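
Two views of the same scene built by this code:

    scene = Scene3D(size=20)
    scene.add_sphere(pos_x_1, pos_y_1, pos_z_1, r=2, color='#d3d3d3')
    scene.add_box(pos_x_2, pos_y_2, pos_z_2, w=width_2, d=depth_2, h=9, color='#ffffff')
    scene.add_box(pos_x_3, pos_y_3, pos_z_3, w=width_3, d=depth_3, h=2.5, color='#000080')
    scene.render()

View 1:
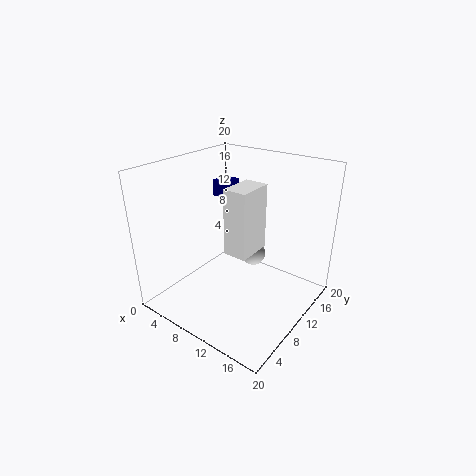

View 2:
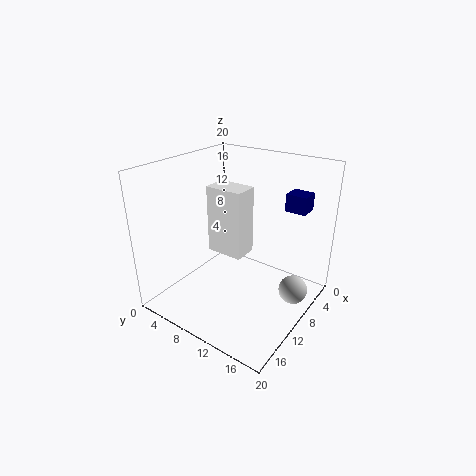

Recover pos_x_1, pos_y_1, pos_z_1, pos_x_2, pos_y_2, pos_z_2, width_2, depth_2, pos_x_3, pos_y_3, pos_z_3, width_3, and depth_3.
pos_x_1 = 7.5; pos_y_1 = 17.75; pos_z_1 = 3; pos_x_2 = 9.75; pos_y_2 = 7.25; pos_z_2 = 8.75; width_2 = 3.25; depth_2 = 5; pos_x_3 = 2; pos_y_3 = 14.25; pos_z_3 = 13.25; width_3 = 2.75; depth_3 = 3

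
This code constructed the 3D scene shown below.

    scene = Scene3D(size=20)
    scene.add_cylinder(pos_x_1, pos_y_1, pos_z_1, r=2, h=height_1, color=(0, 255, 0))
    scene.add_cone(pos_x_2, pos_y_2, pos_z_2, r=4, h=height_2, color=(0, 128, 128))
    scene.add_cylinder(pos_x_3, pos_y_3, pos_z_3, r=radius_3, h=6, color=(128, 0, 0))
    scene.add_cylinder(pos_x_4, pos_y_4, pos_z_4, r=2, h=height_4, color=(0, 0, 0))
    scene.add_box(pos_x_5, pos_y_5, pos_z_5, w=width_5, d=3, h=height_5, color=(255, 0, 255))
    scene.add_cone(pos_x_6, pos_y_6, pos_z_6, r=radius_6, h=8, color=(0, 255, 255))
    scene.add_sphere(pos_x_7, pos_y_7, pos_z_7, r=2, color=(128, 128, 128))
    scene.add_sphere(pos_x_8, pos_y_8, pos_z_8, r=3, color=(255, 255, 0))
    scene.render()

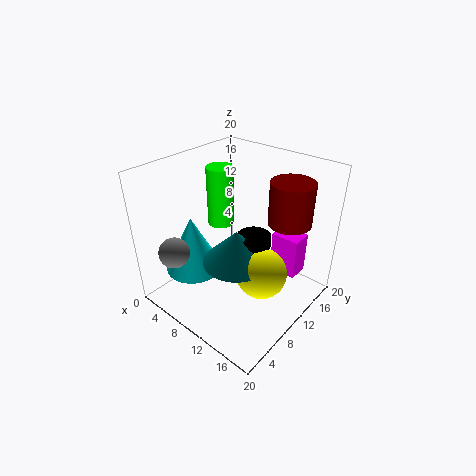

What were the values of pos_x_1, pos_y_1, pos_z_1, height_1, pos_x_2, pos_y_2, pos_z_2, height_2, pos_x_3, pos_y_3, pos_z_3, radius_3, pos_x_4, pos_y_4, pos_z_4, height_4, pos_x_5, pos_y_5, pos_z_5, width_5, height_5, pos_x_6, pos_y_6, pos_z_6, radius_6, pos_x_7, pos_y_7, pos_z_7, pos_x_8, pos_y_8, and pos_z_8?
pos_x_1 = 4; pos_y_1 = 13; pos_z_1 = 9; height_1 = 9; pos_x_2 = 14; pos_y_2 = 5; pos_z_2 = 11; height_2 = 4; pos_x_3 = 15; pos_y_3 = 15; pos_z_3 = 12; radius_3 = 3; pos_x_4 = 15; pos_y_4 = 7; pos_z_4 = 9; height_4 = 5; pos_x_5 = 13; pos_y_5 = 14; pos_z_5 = 4; width_5 = 4; height_5 = 6; pos_x_6 = 5; pos_y_6 = 6; pos_z_6 = 5; radius_6 = 4; pos_x_7 = 6; pos_y_7 = 2; pos_z_7 = 10; pos_x_8 = 17; pos_y_8 = 6; pos_z_8 = 10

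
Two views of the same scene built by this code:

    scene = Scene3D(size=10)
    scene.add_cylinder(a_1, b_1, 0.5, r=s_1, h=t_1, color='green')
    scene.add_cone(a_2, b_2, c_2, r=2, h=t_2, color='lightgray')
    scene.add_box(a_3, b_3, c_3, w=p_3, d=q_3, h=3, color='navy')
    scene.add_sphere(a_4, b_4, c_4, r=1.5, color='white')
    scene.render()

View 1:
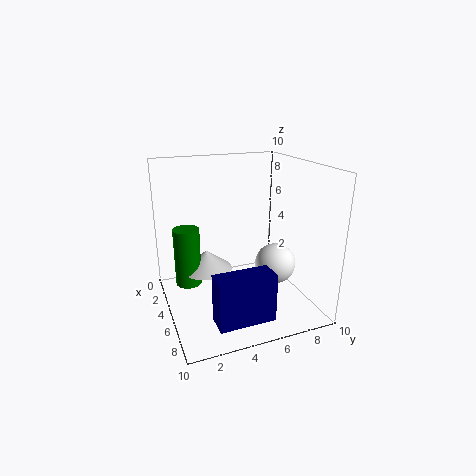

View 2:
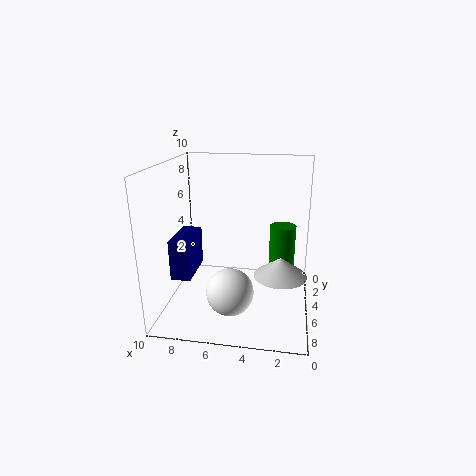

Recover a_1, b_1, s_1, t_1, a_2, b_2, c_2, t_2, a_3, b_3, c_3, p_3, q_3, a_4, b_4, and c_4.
a_1 = 2
b_1 = 2
s_1 = 1
t_1 = 4.5
a_2 = 2
b_2 = 3.5
c_2 = 1.5
t_2 = 1.5
a_3 = 8.5
b_3 = 2
c_3 = 1.5
p_3 = 1.5
q_3 = 3.5
a_4 = 5
b_4 = 8
c_4 = 2.5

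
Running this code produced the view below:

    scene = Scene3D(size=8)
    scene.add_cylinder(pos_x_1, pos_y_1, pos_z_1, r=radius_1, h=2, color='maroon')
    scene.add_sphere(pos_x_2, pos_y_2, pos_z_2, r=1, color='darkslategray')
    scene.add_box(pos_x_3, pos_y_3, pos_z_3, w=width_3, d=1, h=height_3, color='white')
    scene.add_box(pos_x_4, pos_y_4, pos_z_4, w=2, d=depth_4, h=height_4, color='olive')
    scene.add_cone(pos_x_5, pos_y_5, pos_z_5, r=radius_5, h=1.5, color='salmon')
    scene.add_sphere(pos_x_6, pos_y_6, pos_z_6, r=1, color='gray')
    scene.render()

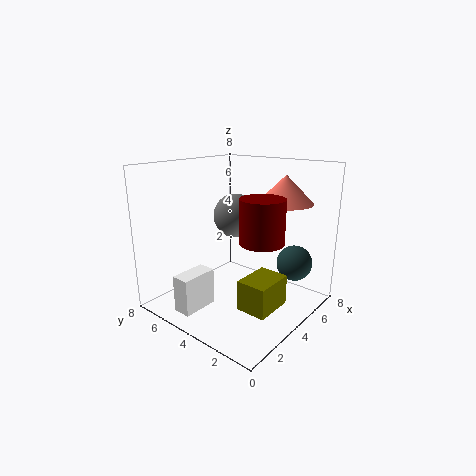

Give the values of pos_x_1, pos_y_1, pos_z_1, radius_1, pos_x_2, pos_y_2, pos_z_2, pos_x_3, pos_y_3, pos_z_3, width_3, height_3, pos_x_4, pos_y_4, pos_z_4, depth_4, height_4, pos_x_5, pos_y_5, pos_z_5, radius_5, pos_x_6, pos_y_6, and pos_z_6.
pos_x_1 = 2; pos_y_1 = 1; pos_z_1 = 5; radius_1 = 1; pos_x_2 = 6; pos_y_2 = 1.5; pos_z_2 = 2.5; pos_x_3 = 0.5; pos_y_3 = 4.5; pos_z_3 = 0.5; width_3 = 2; height_3 = 2; pos_x_4 = 1.5; pos_y_4 = 0.5; pos_z_4 = 1.5; depth_4 = 1.5; height_4 = 1.5; pos_x_5 = 5.5; pos_y_5 = 2; pos_z_5 = 6; radius_5 = 1.5; pos_x_6 = 2; pos_y_6 = 2.5; pos_z_6 = 6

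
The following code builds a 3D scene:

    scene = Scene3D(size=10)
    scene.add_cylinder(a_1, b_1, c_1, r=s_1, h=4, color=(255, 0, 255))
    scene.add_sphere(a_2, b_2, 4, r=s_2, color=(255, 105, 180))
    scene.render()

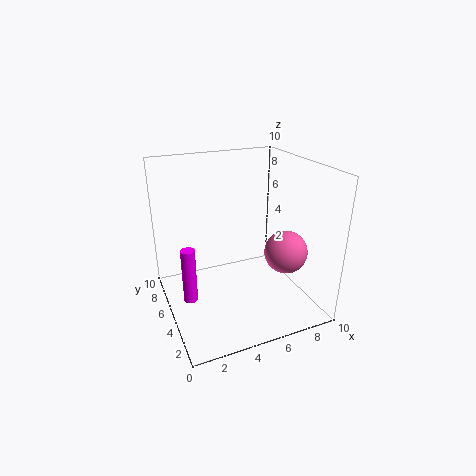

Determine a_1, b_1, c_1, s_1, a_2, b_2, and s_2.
a_1 = 1.5; b_1 = 5.5; c_1 = 0.5; s_1 = 0.5; a_2 = 8; b_2 = 3.5; s_2 = 1.5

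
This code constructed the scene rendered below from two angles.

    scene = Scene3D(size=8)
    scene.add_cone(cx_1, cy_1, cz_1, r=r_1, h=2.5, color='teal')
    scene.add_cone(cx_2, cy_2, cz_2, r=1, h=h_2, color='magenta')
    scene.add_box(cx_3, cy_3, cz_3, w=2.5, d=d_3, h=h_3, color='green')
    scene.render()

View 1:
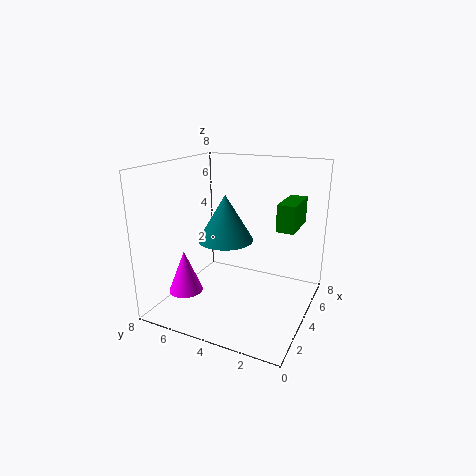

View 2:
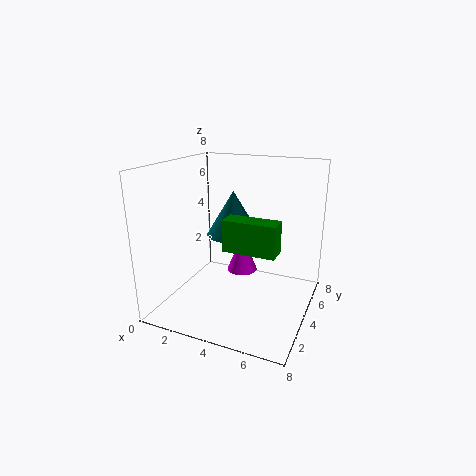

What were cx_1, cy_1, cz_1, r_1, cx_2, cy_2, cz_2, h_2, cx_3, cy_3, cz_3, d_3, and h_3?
cx_1 = 3.5, cy_1 = 4.5, cz_1 = 4, r_1 = 1.5, cx_2 = 3, cy_2 = 7, cz_2 = 0.5, h_2 = 2.5, cx_3 = 4.5, cy_3 = 1, cz_3 = 4.5, d_3 = 1, h_3 = 1.5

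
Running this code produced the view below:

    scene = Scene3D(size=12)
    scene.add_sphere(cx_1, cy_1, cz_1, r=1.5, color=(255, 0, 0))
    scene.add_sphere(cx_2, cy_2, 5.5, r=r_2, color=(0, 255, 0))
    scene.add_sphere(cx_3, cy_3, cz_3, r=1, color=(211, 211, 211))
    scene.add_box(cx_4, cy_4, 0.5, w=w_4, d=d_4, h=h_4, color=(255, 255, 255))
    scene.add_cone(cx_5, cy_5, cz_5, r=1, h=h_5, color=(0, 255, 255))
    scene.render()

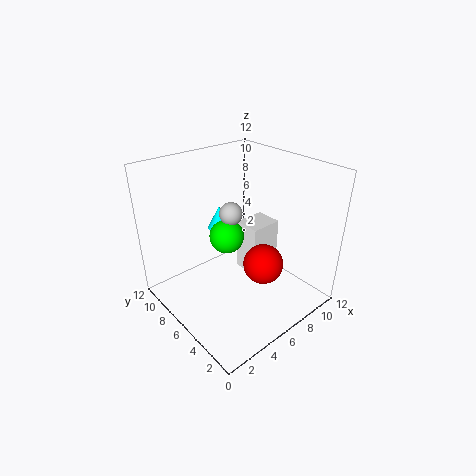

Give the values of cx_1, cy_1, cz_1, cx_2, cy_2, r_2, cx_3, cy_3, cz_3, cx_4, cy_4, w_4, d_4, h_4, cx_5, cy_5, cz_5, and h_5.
cx_1 = 5.5
cy_1 = 2.5
cz_1 = 5.5
cx_2 = 6
cy_2 = 7.5
r_2 = 1.5
cx_3 = 6.5
cy_3 = 7.5
cz_3 = 7.5
cx_4 = 8.5
cy_4 = 6.5
w_4 = 3
d_4 = 2.5
h_4 = 5
cx_5 = 6
cy_5 = 8.5
cz_5 = 6
h_5 = 2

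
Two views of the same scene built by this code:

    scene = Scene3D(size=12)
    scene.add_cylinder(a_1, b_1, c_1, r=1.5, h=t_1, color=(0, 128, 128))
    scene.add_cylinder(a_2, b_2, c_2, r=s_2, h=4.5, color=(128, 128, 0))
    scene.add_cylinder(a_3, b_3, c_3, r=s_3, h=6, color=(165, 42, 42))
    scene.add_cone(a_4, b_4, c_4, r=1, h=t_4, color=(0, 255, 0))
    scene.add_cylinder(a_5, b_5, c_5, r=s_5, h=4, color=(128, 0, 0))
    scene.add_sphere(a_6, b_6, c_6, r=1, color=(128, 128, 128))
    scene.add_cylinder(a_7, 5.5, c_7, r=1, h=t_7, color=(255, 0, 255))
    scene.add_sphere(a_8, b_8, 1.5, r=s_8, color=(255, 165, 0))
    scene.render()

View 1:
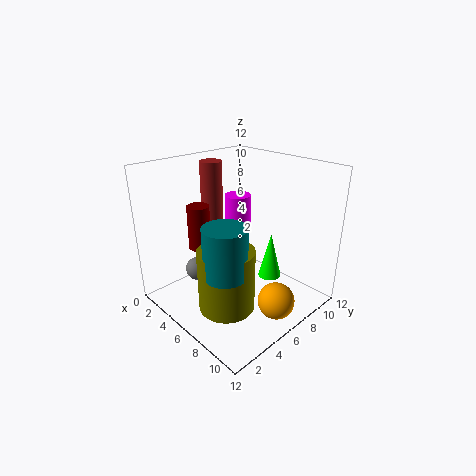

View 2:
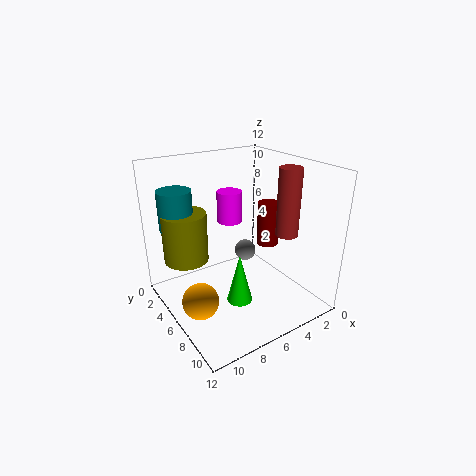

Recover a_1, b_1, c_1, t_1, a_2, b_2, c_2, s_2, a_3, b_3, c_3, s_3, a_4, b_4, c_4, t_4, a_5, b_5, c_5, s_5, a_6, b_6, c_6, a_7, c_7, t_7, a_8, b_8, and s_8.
a_1 = 9.5, b_1 = 1.5, c_1 = 6, t_1 = 3.5, a_2 = 9, b_2 = 2, c_2 = 3, s_2 = 2, a_3 = 1.5, b_3 = 7, c_3 = 5.5, s_3 = 1, a_4 = 7.5, b_4 = 8.5, c_4 = 2, t_4 = 4, a_5 = 2, b_5 = 5, c_5 = 4, s_5 = 1, a_6 = 3.5, b_6 = 3.5, c_6 = 3, a_7 = 6.5, c_7 = 7.5, t_7 = 2.5, a_8 = 10, b_8 = 6.5, s_8 = 1.5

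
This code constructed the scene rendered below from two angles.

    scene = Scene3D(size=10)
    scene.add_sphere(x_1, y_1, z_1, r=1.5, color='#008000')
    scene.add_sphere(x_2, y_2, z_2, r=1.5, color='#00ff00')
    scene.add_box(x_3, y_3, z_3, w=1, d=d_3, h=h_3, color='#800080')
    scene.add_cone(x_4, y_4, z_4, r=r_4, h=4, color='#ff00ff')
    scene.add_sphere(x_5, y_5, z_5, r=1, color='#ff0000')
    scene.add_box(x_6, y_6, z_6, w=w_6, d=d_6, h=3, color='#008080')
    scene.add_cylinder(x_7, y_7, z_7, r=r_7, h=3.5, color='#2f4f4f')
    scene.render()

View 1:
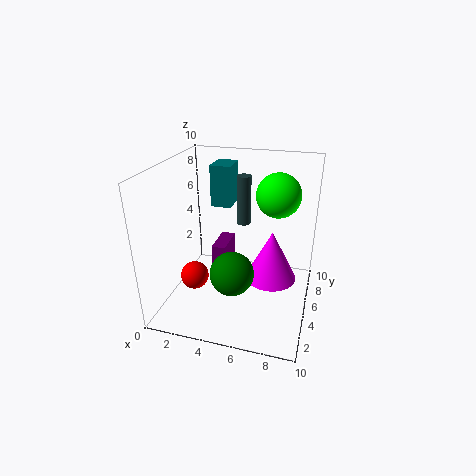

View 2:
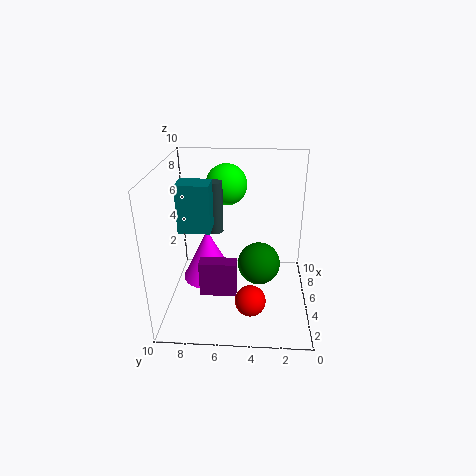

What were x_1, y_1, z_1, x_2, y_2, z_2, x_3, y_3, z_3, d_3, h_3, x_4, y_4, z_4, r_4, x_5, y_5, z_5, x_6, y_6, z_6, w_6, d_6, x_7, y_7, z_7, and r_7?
x_1 = 5, y_1 = 3.5, z_1 = 3, x_2 = 7.5, y_2 = 6, z_2 = 8, x_3 = 3, y_3 = 5, z_3 = 1.5, d_3 = 2.5, h_3 = 2.5, x_4 = 7, y_4 = 7.5, z_4 = 0.5, r_4 = 2, x_5 = 2, y_5 = 4, z_5 = 2, x_6 = 2.5, y_6 = 6.5, z_6 = 6.5, w_6 = 1.5, d_6 = 2, x_7 = 5, y_7 = 6.5, z_7 = 5.5, r_7 = 0.5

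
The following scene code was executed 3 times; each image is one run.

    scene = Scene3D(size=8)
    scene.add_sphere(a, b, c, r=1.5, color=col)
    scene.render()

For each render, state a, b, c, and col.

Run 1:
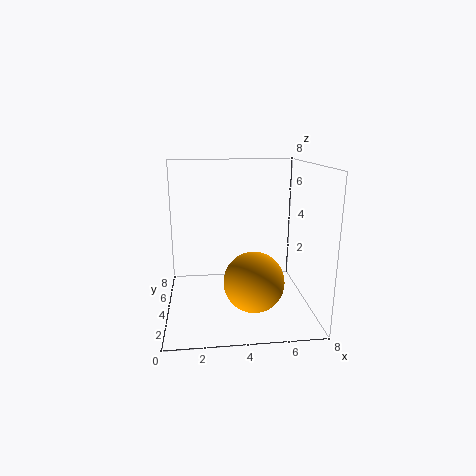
a = 4.5, b = 1.5, c = 2.5, col = 'orange'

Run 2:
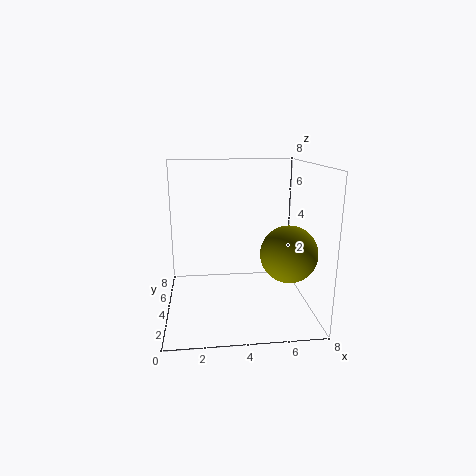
a = 6.5, b = 2.5, c = 3.5, col = 'olive'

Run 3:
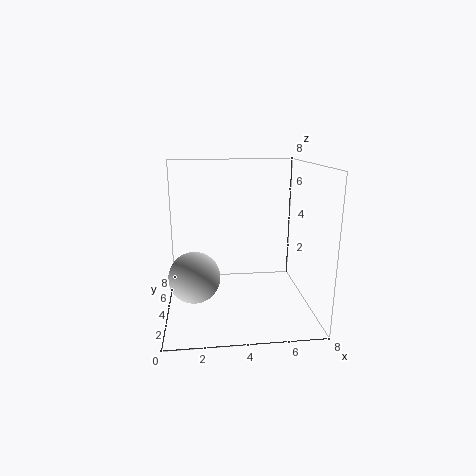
a = 1.5, b = 4.5, c = 1.5, col = 'lightgray'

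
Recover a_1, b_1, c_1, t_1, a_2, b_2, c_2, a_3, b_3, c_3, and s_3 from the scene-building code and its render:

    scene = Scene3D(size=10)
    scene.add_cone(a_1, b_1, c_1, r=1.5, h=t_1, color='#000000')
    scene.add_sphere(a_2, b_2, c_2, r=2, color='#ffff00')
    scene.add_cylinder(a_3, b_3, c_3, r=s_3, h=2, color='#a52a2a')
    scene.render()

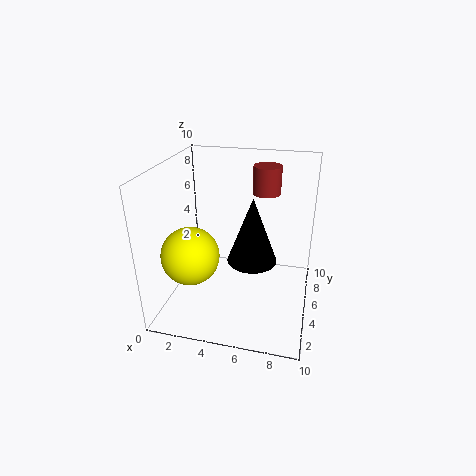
a_1 = 6.5
b_1 = 2.5
c_1 = 5
t_1 = 4
a_2 = 2
b_2 = 3.5
c_2 = 4
a_3 = 6.5
b_3 = 7.5
c_3 = 7.5
s_3 = 1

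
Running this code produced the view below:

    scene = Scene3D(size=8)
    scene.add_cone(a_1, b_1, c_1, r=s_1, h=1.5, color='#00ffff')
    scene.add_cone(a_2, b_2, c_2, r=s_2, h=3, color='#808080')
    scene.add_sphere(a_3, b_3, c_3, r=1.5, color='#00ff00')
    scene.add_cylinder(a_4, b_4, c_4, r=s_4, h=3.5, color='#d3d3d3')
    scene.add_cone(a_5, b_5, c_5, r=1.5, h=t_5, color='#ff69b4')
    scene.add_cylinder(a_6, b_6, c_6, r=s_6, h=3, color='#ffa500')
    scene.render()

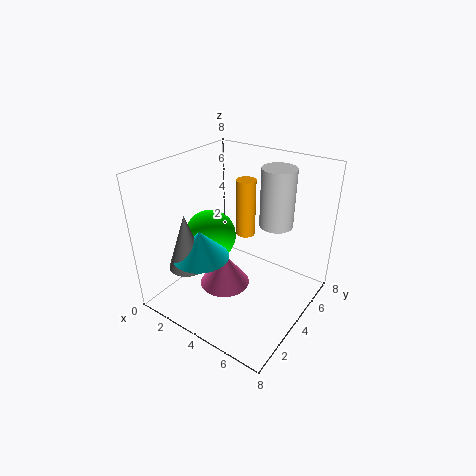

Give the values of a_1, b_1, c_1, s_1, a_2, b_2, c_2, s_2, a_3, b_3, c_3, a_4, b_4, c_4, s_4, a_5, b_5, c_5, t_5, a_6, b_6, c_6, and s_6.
a_1 = 3, b_1 = 2, c_1 = 3.5, s_1 = 1.5, a_2 = 2.5, b_2 = 1.5, c_2 = 3, s_2 = 1, a_3 = 2, b_3 = 4, c_3 = 3.5, a_4 = 5, b_4 = 6.5, c_4 = 4, s_4 = 1, a_5 = 3, b_5 = 4, c_5 = 0.5, t_5 = 2, a_6 = 4.5, b_6 = 4, c_6 = 4.5, s_6 = 0.5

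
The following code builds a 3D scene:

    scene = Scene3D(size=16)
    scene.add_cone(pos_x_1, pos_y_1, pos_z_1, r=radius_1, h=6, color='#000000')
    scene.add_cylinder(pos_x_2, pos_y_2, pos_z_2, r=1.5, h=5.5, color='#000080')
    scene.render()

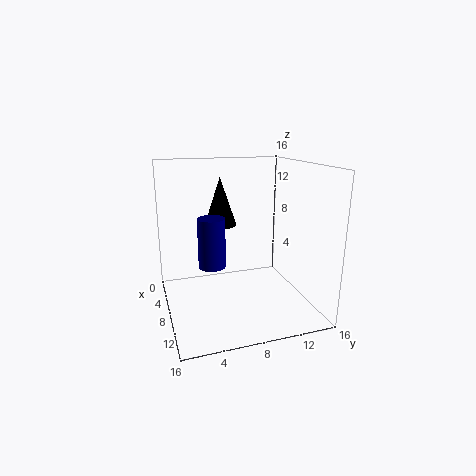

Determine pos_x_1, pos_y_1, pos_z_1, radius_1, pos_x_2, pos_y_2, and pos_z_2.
pos_x_1 = 2.5; pos_y_1 = 7.5; pos_z_1 = 8; radius_1 = 2; pos_x_2 = 8; pos_y_2 = 5; pos_z_2 = 5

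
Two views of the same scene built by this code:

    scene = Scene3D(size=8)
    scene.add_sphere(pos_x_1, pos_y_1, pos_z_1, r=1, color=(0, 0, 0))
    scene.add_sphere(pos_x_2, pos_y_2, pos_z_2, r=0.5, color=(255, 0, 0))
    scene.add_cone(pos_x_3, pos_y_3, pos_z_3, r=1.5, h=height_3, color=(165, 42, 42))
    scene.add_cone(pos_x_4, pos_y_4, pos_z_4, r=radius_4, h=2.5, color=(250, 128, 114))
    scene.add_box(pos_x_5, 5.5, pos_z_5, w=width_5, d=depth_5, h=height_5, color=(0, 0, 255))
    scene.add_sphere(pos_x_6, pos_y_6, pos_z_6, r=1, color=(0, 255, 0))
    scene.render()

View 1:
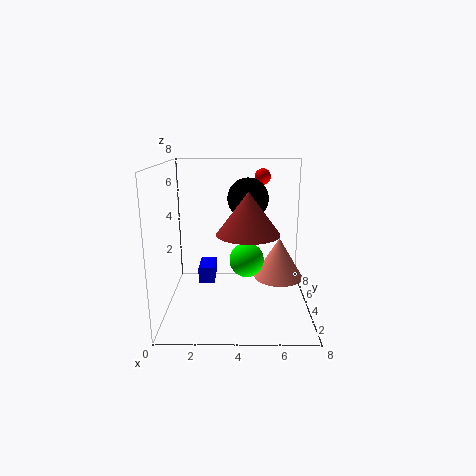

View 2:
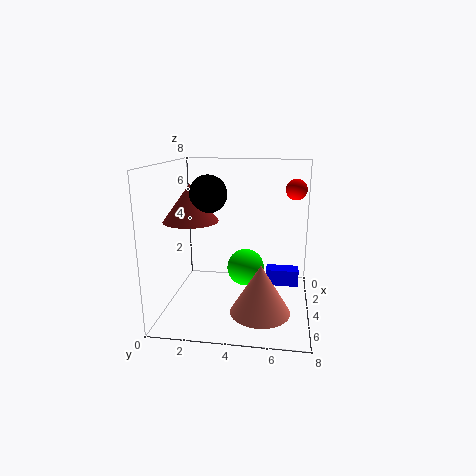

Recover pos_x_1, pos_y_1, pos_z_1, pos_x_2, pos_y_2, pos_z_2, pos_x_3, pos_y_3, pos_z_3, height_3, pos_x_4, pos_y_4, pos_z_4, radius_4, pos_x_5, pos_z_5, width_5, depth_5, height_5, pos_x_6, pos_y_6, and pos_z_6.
pos_x_1 = 4.5
pos_y_1 = 2.5
pos_z_1 = 6.5
pos_x_2 = 5.5
pos_y_2 = 7
pos_z_2 = 7
pos_x_3 = 4.5
pos_y_3 = 1.5
pos_z_3 = 5
height_3 = 2
pos_x_4 = 6.5
pos_y_4 = 5.5
pos_z_4 = 1
radius_4 = 1.5
pos_x_5 = 1.5
pos_z_5 = 0.5
width_5 = 1
depth_5 = 2
height_5 = 1
pos_x_6 = 4.5
pos_y_6 = 4.5
pos_z_6 = 2.5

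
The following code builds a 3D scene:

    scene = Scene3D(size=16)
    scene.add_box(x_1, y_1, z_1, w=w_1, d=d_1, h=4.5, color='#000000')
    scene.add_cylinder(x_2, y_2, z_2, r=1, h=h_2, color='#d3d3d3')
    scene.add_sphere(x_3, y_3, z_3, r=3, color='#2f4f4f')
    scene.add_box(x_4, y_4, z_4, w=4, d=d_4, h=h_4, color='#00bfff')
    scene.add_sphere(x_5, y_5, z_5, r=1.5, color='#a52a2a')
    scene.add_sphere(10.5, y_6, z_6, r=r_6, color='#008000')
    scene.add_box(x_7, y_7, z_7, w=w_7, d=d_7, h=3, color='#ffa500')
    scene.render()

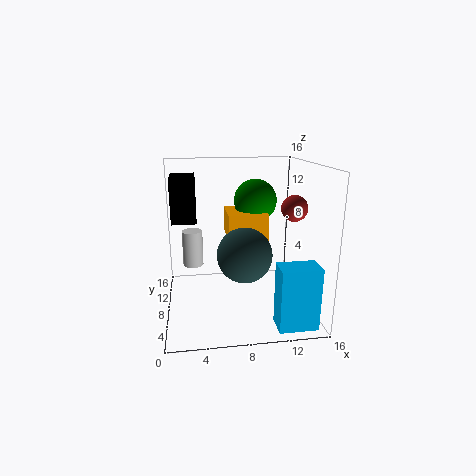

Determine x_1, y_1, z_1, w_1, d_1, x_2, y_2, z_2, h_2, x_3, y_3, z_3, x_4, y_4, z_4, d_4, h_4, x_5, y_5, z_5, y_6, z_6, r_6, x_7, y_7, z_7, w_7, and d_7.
x_1 = 1, y_1 = 5.5, z_1 = 10.5, w_1 = 2.5, d_1 = 4.5, x_2 = 3, y_2 = 5, z_2 = 6.5, h_2 = 3.5, x_3 = 8.5, y_3 = 6.5, z_3 = 6.5, x_4 = 11, y_4 = 0.5, z_4 = 0.5, d_4 = 2.5, h_4 = 6.5, x_5 = 14.5, y_5 = 8.5, z_5 = 11, y_6 = 11, z_6 = 11.5, r_6 = 2.5, x_7 = 7, y_7 = 8, z_7 = 7.5, w_7 = 4.5, d_7 = 5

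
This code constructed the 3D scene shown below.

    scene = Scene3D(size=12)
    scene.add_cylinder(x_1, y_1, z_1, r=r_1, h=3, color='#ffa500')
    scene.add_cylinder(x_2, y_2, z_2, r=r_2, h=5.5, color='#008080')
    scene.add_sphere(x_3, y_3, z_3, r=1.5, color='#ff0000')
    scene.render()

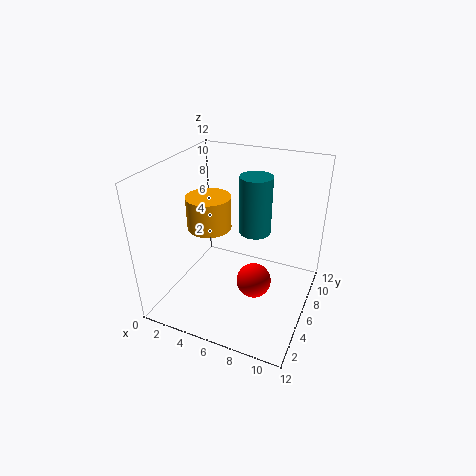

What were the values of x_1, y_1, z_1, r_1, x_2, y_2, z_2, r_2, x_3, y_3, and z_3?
x_1 = 2.5
y_1 = 7.5
z_1 = 5.5
r_1 = 2
x_2 = 6
y_2 = 10
z_2 = 4.5
r_2 = 1.5
x_3 = 7.5
y_3 = 6
z_3 = 2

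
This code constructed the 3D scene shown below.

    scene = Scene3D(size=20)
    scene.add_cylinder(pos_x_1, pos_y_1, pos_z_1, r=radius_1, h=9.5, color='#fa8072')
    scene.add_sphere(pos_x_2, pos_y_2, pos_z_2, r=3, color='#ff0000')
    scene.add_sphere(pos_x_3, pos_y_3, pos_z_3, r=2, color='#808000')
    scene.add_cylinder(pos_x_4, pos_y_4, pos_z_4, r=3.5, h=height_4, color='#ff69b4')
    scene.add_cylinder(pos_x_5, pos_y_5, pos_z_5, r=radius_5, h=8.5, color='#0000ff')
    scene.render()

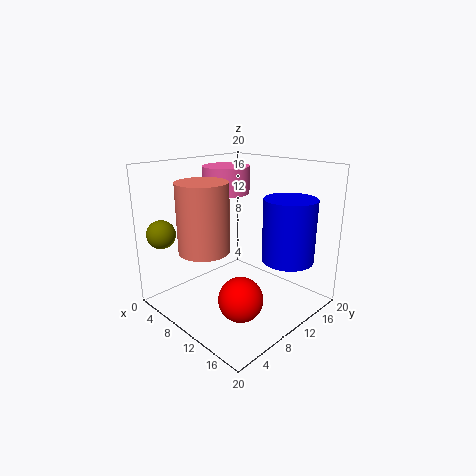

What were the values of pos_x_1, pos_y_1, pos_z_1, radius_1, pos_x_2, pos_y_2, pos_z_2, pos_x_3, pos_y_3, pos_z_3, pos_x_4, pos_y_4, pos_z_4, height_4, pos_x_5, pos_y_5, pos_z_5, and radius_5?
pos_x_1 = 7.5, pos_y_1 = 6, pos_z_1 = 8.5, radius_1 = 3.5, pos_x_2 = 13.5, pos_y_2 = 7, pos_z_2 = 3, pos_x_3 = 2.5, pos_y_3 = 2.5, pos_z_3 = 10.5, pos_x_4 = 4.5, pos_y_4 = 13, pos_z_4 = 15, height_4 = 4, pos_x_5 = 16, pos_y_5 = 13.5, pos_z_5 = 7.5, radius_5 = 3.5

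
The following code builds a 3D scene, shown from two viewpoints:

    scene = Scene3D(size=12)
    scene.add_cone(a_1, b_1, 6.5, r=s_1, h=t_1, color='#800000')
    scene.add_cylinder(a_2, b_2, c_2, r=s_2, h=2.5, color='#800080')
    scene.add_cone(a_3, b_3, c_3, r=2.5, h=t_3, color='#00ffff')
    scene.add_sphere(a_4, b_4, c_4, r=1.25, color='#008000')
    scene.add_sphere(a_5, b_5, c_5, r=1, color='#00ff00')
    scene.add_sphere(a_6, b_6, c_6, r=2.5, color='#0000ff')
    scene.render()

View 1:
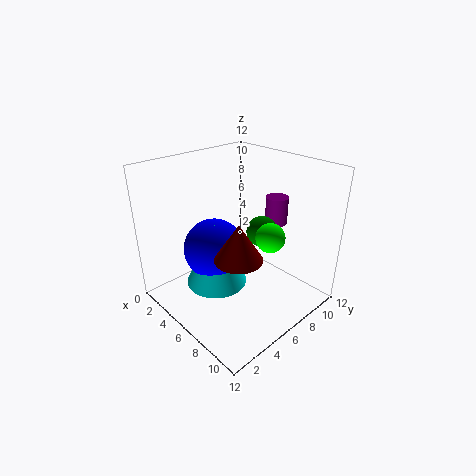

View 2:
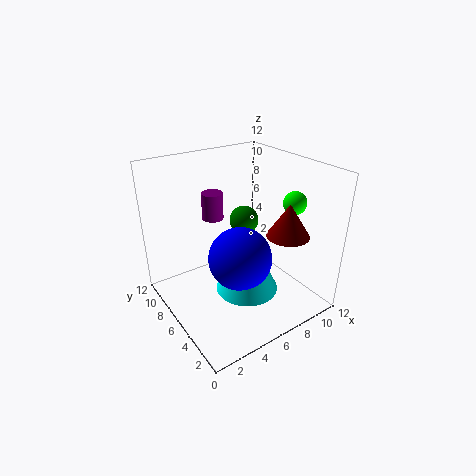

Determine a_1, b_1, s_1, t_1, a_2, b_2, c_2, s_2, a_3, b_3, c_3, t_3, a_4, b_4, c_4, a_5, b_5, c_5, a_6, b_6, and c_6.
a_1 = 9, b_1 = 3.25, s_1 = 1.75, t_1 = 2.75, a_2 = 6.25, b_2 = 10.5, c_2 = 6, s_2 = 1, a_3 = 5.5, b_3 = 4, c_3 = 2.5, t_3 = 5.25, a_4 = 7.5, b_4 = 7.25, c_4 = 6.75, a_5 = 10.75, b_5 = 4.5, c_5 = 8.5, a_6 = 5, b_6 = 4.25, c_6 = 5.25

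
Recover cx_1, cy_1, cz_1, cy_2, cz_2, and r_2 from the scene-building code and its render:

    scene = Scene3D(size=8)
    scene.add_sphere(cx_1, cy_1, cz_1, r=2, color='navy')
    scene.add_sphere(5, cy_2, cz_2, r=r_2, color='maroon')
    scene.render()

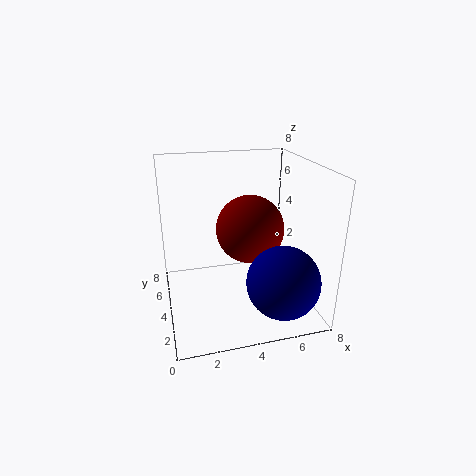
cx_1 = 6
cy_1 = 2
cz_1 = 2
cy_2 = 5
cz_2 = 4
r_2 = 2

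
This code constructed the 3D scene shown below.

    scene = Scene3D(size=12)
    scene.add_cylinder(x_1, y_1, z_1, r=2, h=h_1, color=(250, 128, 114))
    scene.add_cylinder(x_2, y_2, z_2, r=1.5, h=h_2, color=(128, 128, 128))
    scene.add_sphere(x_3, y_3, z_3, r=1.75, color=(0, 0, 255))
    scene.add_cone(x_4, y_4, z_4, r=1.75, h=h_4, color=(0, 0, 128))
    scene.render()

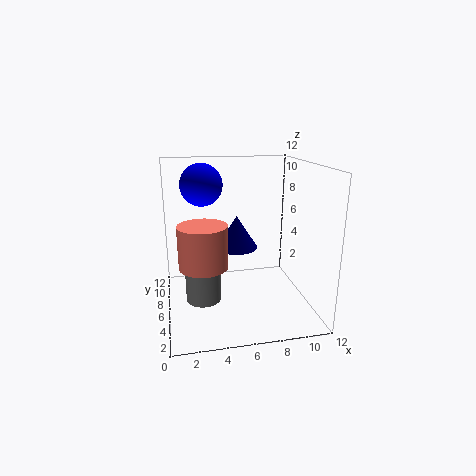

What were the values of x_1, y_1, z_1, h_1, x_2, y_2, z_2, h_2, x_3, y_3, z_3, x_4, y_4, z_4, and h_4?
x_1 = 3
y_1 = 5.25
z_1 = 4
h_1 = 3.5
x_2 = 3
y_2 = 6.25
z_2 = 0.5
h_2 = 4.75
x_3 = 3.25
y_3 = 7.5
z_3 = 10.25
x_4 = 6
y_4 = 6.5
z_4 = 5
h_4 = 2.75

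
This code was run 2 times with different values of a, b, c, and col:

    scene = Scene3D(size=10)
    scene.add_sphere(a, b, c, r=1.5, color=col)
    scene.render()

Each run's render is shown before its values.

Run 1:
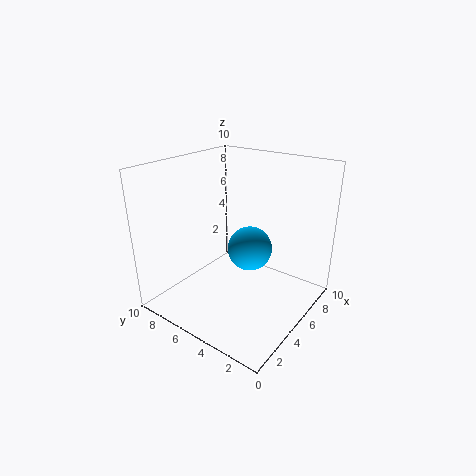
a = 5, b = 4, c = 4.5, col = 'deepskyblue'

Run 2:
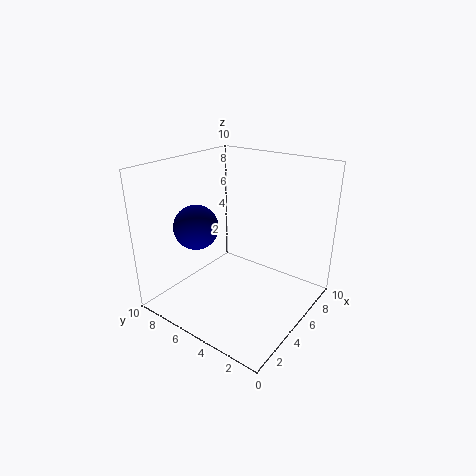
a = 3, b = 7, c = 6, col = 'navy'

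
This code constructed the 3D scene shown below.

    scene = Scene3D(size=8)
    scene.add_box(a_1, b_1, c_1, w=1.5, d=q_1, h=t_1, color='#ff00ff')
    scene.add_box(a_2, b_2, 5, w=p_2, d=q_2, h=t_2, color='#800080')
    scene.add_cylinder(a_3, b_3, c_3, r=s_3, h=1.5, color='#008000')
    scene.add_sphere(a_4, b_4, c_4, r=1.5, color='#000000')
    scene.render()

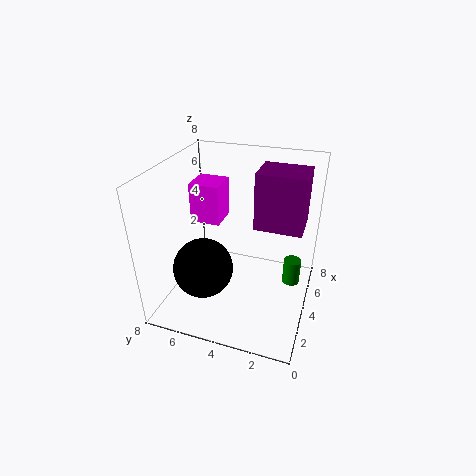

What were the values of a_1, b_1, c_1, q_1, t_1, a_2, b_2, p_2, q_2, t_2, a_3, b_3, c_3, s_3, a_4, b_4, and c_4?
a_1 = 2.5
b_1 = 4.5
c_1 = 5.5
q_1 = 1.5
t_1 = 2
a_2 = 3.5
b_2 = 0.5
p_2 = 2
q_2 = 2.5
t_2 = 3
a_3 = 5
b_3 = 1
c_3 = 1
s_3 = 0.5
a_4 = 1.5
b_4 = 5
c_4 = 3.5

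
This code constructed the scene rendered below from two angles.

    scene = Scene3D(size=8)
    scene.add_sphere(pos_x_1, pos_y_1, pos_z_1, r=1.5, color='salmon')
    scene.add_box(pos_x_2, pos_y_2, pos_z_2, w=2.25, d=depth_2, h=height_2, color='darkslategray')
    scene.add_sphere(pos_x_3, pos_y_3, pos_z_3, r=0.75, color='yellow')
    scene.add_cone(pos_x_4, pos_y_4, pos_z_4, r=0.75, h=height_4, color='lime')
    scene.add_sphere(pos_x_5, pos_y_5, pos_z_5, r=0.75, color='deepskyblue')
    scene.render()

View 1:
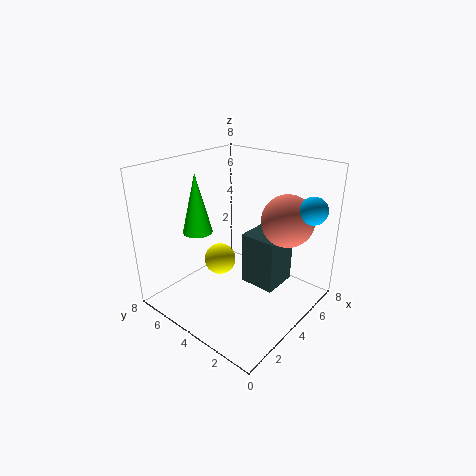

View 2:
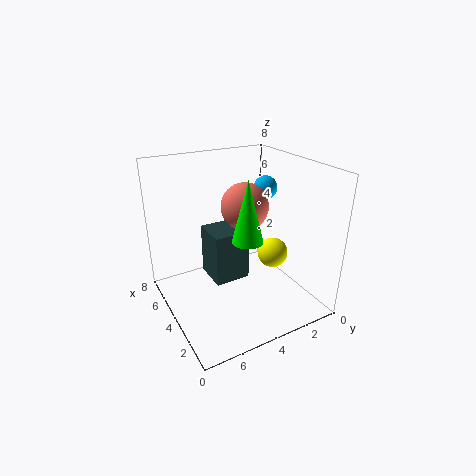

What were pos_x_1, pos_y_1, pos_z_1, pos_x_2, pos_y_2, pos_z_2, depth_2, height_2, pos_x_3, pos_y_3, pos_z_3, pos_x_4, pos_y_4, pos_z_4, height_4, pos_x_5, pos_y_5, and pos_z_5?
pos_x_1 = 6.25; pos_y_1 = 2.25; pos_z_1 = 4.75; pos_x_2 = 5.25; pos_y_2 = 2.5; pos_z_2 = 0.25; depth_2 = 2.25; height_2 = 3.25; pos_x_3 = 1.75; pos_y_3 = 3.25; pos_z_3 = 4; pos_x_4 = 1.75; pos_y_4 = 4.75; pos_z_4 = 5; height_4 = 3; pos_x_5 = 6.25; pos_y_5 = 0.75; pos_z_5 = 5.75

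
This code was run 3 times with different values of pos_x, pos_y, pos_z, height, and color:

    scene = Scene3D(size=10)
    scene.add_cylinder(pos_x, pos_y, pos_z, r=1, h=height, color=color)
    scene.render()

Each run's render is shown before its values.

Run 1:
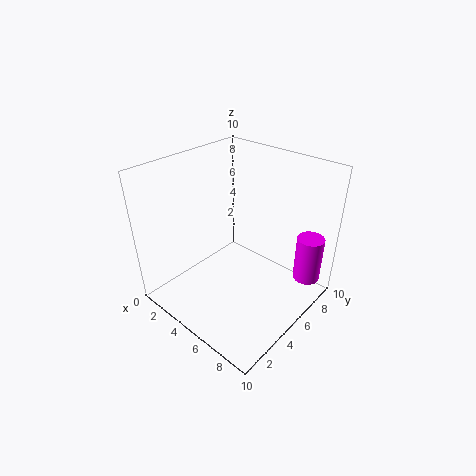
pos_x = 8.5, pos_y = 9, pos_z = 1, height = 3.5, color = 'magenta'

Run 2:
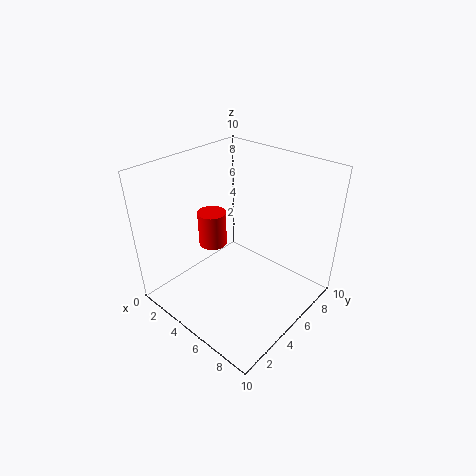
pos_x = 3, pos_y = 4.5, pos_z = 4, height = 2.5, color = 'red'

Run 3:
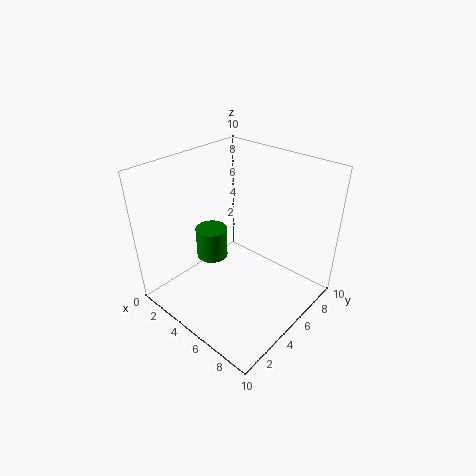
pos_x = 4.5, pos_y = 3, pos_z = 4.5, height = 2, color = 'green'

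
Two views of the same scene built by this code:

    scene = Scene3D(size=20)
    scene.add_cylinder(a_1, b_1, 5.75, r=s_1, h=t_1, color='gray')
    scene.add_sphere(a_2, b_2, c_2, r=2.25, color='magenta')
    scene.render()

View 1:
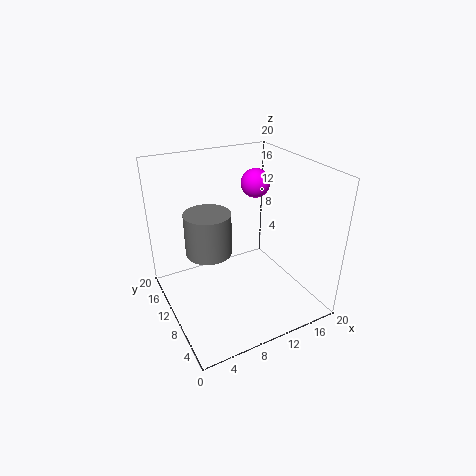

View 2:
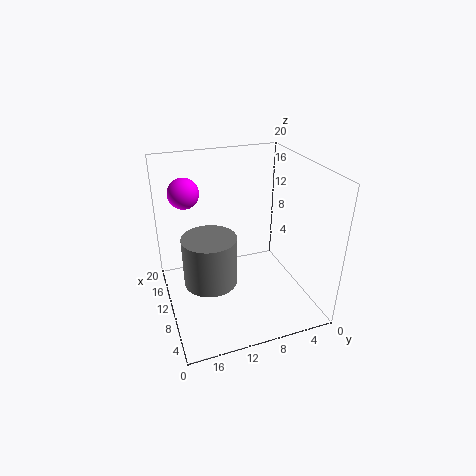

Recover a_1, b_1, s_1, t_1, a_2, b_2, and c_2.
a_1 = 7.5
b_1 = 14.75
s_1 = 3.5
t_1 = 6.5
a_2 = 16.25
b_2 = 16
c_2 = 15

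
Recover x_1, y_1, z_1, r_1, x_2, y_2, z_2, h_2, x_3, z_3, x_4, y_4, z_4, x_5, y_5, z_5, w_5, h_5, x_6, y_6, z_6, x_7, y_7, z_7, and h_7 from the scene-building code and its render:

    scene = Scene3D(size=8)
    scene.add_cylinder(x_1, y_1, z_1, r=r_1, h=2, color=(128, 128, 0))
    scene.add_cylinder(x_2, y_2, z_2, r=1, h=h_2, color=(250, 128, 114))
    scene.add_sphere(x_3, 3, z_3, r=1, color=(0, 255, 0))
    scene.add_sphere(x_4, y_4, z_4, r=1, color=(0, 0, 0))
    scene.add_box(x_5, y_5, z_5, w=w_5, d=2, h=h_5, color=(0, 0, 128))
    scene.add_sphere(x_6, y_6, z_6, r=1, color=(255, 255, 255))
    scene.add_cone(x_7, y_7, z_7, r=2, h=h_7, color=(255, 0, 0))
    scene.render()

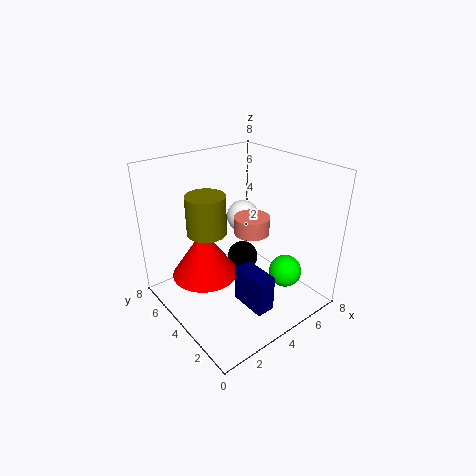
x_1 = 2, y_1 = 4, z_1 = 5, r_1 = 1, x_2 = 5, y_2 = 4, z_2 = 4, h_2 = 1, x_3 = 7, z_3 = 1, x_4 = 6, y_4 = 6, z_4 = 1, x_5 = 3, y_5 = 1, z_5 = 1, w_5 = 1, h_5 = 2, x_6 = 6, y_6 = 6, z_6 = 4, x_7 = 3, y_7 = 6, z_7 = 1, h_7 = 3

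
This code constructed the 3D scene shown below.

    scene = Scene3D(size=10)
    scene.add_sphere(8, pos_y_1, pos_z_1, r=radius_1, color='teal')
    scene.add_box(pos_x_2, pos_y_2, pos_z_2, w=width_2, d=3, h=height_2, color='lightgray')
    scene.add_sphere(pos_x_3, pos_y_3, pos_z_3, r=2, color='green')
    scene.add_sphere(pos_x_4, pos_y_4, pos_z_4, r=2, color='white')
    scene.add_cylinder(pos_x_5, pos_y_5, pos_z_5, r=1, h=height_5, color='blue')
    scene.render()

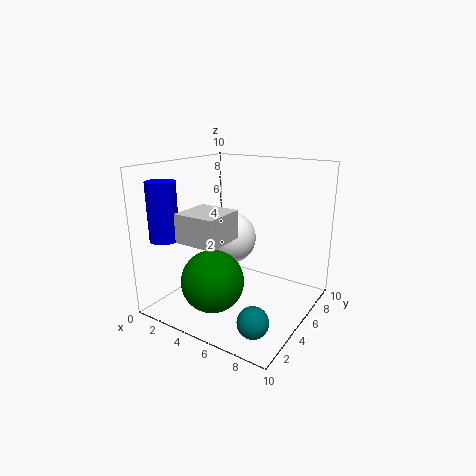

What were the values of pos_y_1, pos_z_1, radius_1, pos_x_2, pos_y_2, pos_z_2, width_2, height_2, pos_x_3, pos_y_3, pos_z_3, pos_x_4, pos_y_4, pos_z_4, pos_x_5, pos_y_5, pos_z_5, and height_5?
pos_y_1 = 2; pos_z_1 = 1; radius_1 = 1; pos_x_2 = 2; pos_y_2 = 2; pos_z_2 = 5; width_2 = 3; height_2 = 2; pos_x_3 = 5; pos_y_3 = 2; pos_z_3 = 3; pos_x_4 = 3; pos_y_4 = 7; pos_z_4 = 4; pos_x_5 = 1; pos_y_5 = 2; pos_z_5 = 5; height_5 = 4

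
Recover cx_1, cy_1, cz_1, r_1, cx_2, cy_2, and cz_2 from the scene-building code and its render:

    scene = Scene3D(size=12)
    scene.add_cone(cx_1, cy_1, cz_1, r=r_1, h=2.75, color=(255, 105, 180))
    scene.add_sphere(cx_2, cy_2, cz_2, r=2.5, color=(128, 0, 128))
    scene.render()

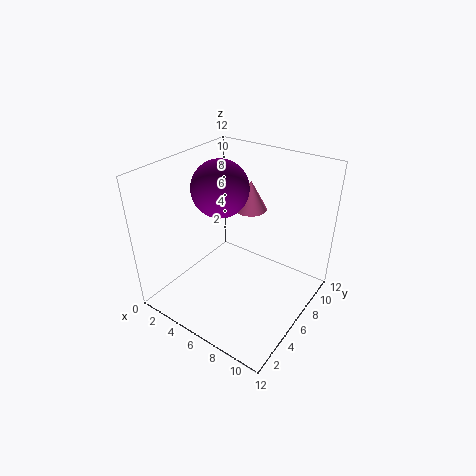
cx_1 = 4.75; cy_1 = 9.75; cz_1 = 6.75; r_1 = 1.5; cx_2 = 3.25; cy_2 = 7.25; cz_2 = 9.25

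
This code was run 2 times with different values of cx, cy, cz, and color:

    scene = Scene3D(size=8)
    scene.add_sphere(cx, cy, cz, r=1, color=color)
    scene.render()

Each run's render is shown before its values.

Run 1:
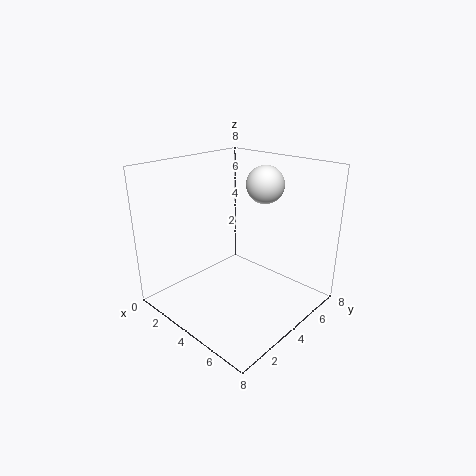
cx = 5
cy = 5
cz = 7
color = 'white'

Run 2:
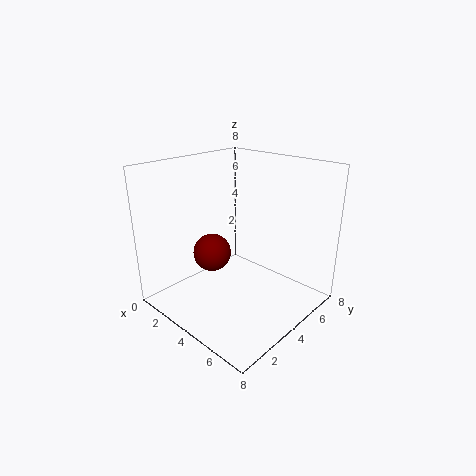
cx = 3.5
cy = 2.5
cz = 3.5
color = 'maroon'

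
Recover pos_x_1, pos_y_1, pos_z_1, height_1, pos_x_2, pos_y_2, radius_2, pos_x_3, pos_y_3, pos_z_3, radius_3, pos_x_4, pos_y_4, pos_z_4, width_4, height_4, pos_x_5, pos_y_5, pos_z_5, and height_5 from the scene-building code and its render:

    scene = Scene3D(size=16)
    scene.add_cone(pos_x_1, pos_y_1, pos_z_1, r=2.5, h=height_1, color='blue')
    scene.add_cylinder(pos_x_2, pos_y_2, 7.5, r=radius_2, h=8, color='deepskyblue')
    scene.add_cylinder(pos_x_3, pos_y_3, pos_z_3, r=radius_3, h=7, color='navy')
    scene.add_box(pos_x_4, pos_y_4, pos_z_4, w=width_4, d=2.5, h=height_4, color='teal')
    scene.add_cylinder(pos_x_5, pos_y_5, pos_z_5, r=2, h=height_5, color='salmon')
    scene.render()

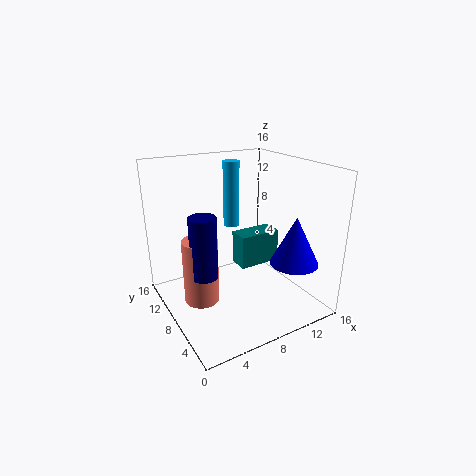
pos_x_1 = 11.5; pos_y_1 = 2.5; pos_z_1 = 6.5; height_1 = 5; pos_x_2 = 10; pos_y_2 = 13; radius_2 = 1; pos_x_3 = 4; pos_y_3 = 8.5; pos_z_3 = 4; radius_3 = 1.5; pos_x_4 = 9; pos_y_4 = 8.5; pos_z_4 = 3.5; width_4 = 5; height_4 = 4; pos_x_5 = 4; pos_y_5 = 9.5; pos_z_5 = 0.5; height_5 = 7.5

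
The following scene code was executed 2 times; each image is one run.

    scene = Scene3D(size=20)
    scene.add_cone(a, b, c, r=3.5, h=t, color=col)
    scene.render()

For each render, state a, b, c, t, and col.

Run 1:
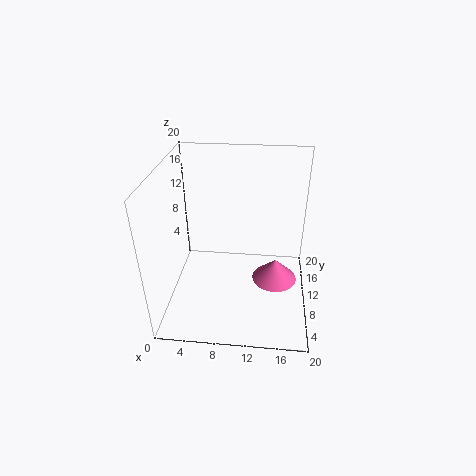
a = 15.5, b = 13.5, c = 0.5, t = 3.5, col = 'hotpink'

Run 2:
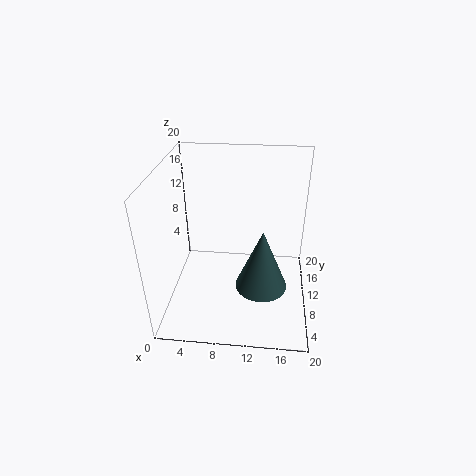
a = 13.5, b = 7, c = 4.5, t = 8.5, col = 'darkslategray'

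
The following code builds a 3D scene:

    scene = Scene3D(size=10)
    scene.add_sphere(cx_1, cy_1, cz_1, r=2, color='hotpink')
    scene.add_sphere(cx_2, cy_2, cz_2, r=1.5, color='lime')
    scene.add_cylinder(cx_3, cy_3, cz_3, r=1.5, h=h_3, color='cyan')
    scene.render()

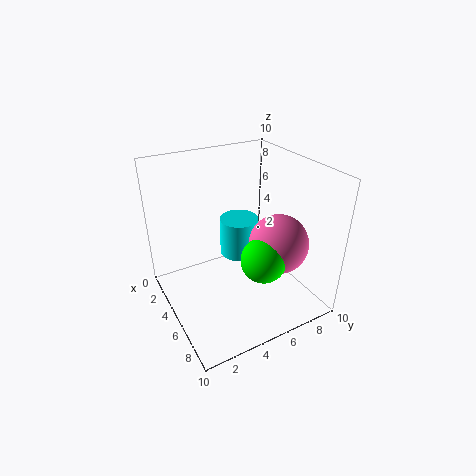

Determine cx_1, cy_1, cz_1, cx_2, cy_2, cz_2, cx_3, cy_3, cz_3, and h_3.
cx_1 = 7; cy_1 = 7; cz_1 = 5; cx_2 = 7.5; cy_2 = 5.5; cz_2 = 4.5; cx_3 = 2.5; cy_3 = 6.5; cz_3 = 2; h_3 = 3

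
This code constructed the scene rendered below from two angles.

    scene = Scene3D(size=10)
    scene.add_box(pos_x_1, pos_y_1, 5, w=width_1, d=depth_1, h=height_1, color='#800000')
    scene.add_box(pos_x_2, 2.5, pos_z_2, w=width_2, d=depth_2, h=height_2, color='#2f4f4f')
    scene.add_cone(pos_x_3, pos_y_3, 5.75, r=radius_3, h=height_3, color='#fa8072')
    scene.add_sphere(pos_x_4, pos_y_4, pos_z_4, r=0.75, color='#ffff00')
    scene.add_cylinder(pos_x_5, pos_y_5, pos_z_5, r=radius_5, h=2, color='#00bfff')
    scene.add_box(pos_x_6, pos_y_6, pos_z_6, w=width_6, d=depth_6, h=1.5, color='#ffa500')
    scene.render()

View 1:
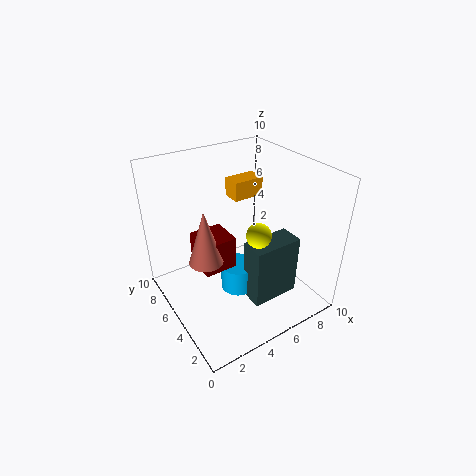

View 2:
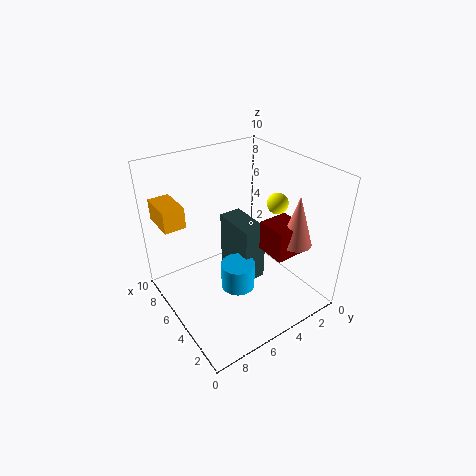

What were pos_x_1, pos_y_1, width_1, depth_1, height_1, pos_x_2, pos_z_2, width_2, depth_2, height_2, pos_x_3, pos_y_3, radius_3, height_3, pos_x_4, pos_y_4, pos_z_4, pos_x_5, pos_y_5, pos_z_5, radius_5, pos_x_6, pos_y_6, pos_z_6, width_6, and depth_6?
pos_x_1 = 1.25; pos_y_1 = 2.5; width_1 = 2; depth_1 = 2; height_1 = 2; pos_x_2 = 5; pos_z_2 = 0.5; width_2 = 3.5; depth_2 = 1.75; height_2 = 4.5; pos_x_3 = 1.5; pos_y_3 = 3; radius_3 = 1; height_3 = 3.25; pos_x_4 = 4.5; pos_y_4 = 2; pos_z_4 = 7; pos_x_5 = 5; pos_y_5 = 5; pos_z_5 = 0.75; radius_5 = 1.25; pos_x_6 = 6.75; pos_y_6 = 8; pos_z_6 = 6; width_6 = 2.5; depth_6 = 1.5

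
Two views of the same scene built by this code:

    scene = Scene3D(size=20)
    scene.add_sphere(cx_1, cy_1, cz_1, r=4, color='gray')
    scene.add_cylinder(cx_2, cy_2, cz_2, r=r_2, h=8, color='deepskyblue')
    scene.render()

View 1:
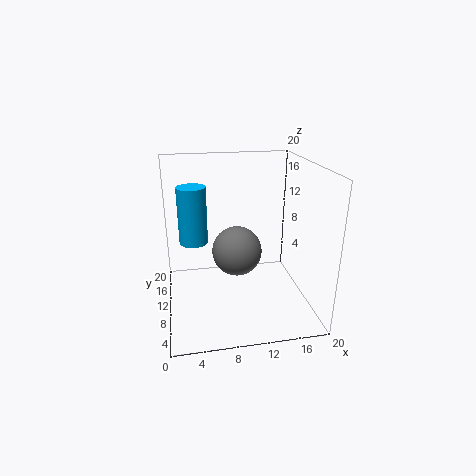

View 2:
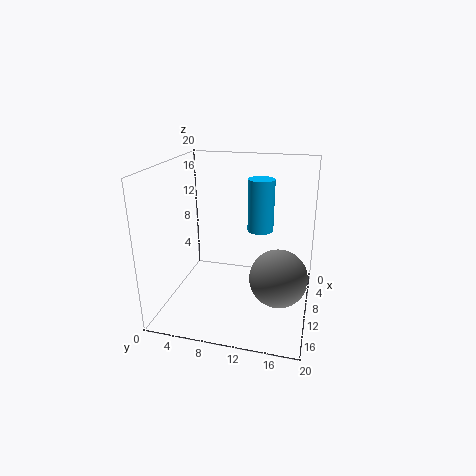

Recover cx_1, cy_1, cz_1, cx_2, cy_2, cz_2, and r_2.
cx_1 = 11
cy_1 = 16
cz_1 = 5
cx_2 = 4
cy_2 = 12
cz_2 = 9
r_2 = 2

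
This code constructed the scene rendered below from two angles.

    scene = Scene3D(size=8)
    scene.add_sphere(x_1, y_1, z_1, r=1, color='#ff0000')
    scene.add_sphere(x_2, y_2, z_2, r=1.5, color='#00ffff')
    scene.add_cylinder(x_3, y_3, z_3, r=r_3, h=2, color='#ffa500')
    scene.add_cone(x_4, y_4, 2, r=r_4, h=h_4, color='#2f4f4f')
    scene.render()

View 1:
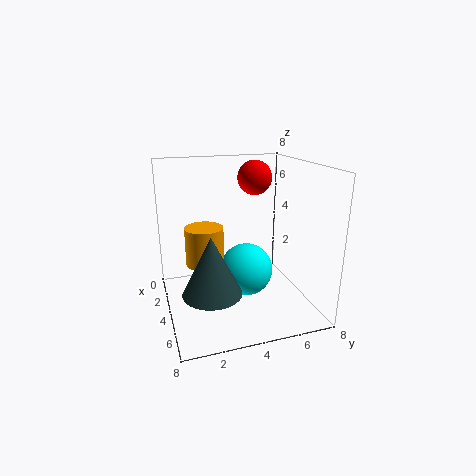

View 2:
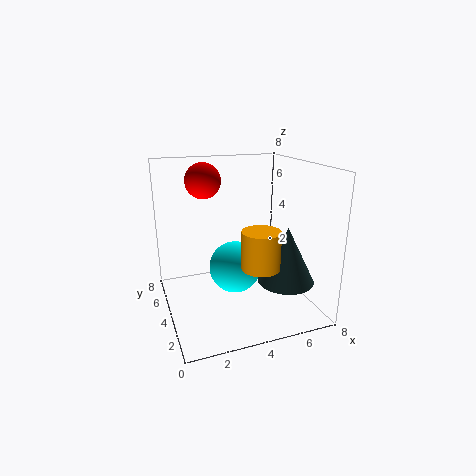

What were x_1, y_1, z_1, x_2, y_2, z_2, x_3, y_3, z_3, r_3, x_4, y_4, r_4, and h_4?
x_1 = 2.5
y_1 = 5.5
z_1 = 7
x_2 = 4
y_2 = 4.5
z_2 = 2
x_3 = 4.5
y_3 = 2
z_3 = 3
r_3 = 1
x_4 = 6
y_4 = 2
r_4 = 1.5
h_4 = 3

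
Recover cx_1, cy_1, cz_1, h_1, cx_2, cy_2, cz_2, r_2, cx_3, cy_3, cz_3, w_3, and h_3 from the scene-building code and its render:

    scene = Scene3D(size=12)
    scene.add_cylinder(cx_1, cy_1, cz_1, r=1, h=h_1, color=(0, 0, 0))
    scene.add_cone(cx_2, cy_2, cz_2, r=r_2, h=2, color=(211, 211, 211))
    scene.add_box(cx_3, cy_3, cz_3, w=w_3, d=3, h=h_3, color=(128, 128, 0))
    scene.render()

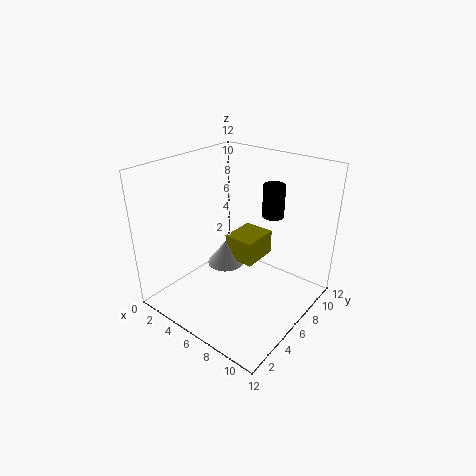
cx_1 = 6.5, cy_1 = 10.5, cz_1 = 6.5, h_1 = 3, cx_2 = 5.5, cy_2 = 5, cz_2 = 4, r_2 = 1.5, cx_3 = 5.5, cy_3 = 5, cz_3 = 4.5, w_3 = 2.5, h_3 = 2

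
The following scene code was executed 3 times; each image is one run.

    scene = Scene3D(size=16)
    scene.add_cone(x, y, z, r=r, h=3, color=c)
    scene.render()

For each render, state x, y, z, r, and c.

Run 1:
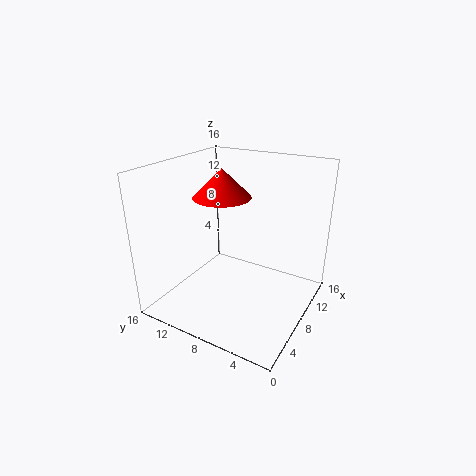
x = 6.5; y = 9; z = 13; r = 3; c = 'red'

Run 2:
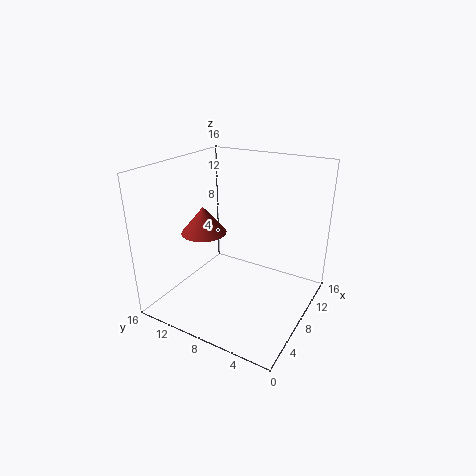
x = 6.5; y = 11.5; z = 8.5; r = 2.5; c = 'brown'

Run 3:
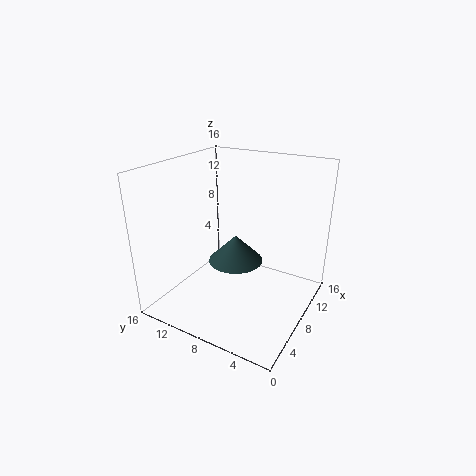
x = 7.5; y = 8; z = 5.5; r = 3; c = 'darkslategray'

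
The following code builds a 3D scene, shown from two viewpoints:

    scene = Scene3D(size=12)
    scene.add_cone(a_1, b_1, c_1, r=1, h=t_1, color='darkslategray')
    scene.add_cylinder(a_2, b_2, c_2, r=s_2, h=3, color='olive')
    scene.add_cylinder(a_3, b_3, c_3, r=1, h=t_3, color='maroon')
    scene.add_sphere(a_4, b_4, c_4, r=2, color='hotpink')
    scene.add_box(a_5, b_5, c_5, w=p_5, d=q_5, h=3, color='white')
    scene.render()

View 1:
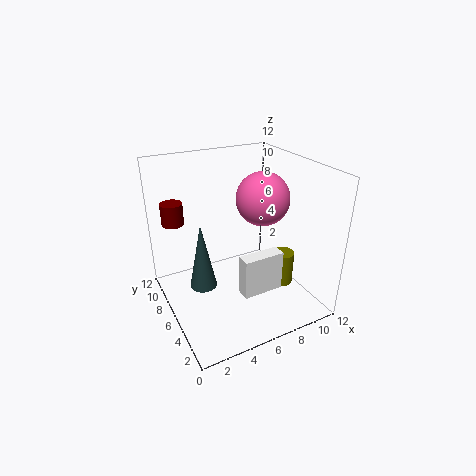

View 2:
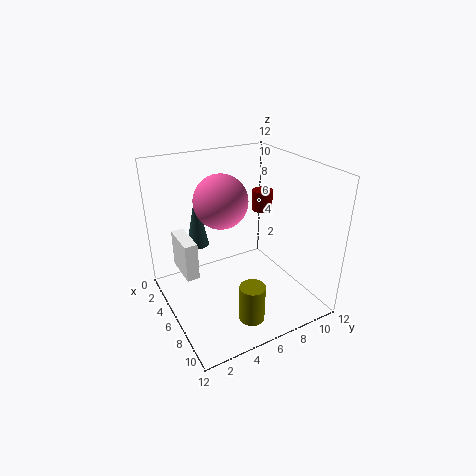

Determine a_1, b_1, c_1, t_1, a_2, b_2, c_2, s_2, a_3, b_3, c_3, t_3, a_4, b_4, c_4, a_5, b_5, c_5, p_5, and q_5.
a_1 = 2; b_1 = 4; c_1 = 4; t_1 = 5; a_2 = 10; b_2 = 5; c_2 = 1; s_2 = 1; a_3 = 2; b_3 = 11; c_3 = 6; t_3 = 2; a_4 = 7; b_4 = 4; c_4 = 10; a_5 = 4; b_5 = 1; c_5 = 4; p_5 = 3; q_5 = 1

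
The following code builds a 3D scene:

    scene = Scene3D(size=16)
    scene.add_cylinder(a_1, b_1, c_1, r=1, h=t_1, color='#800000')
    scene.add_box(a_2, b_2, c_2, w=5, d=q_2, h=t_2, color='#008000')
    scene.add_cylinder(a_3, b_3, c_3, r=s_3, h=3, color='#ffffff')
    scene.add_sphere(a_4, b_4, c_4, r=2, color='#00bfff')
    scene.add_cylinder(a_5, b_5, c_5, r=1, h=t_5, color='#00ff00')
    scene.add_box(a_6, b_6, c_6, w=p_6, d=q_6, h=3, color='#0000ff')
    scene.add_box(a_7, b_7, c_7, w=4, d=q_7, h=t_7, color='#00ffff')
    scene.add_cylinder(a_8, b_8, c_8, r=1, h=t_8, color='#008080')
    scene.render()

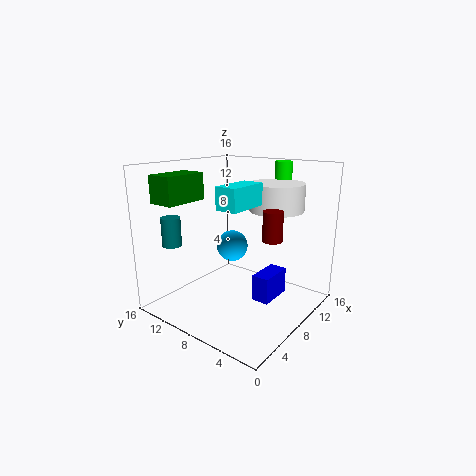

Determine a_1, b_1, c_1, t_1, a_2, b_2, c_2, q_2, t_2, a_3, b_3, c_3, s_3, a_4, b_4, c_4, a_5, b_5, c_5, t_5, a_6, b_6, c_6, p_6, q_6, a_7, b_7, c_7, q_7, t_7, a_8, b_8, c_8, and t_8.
a_1 = 7
b_1 = 3
c_1 = 9
t_1 = 3
a_2 = 2
b_2 = 12
c_2 = 12
q_2 = 3
t_2 = 3
a_3 = 11
b_3 = 5
c_3 = 11
s_3 = 3
a_4 = 12
b_4 = 12
c_4 = 5
a_5 = 14
b_5 = 6
c_5 = 13
t_5 = 3
a_6 = 8
b_6 = 4
c_6 = 1
p_6 = 4
q_6 = 2
a_7 = 1
b_7 = 3
c_7 = 13
q_7 = 2
t_7 = 2
a_8 = 2
b_8 = 12
c_8 = 8
t_8 = 3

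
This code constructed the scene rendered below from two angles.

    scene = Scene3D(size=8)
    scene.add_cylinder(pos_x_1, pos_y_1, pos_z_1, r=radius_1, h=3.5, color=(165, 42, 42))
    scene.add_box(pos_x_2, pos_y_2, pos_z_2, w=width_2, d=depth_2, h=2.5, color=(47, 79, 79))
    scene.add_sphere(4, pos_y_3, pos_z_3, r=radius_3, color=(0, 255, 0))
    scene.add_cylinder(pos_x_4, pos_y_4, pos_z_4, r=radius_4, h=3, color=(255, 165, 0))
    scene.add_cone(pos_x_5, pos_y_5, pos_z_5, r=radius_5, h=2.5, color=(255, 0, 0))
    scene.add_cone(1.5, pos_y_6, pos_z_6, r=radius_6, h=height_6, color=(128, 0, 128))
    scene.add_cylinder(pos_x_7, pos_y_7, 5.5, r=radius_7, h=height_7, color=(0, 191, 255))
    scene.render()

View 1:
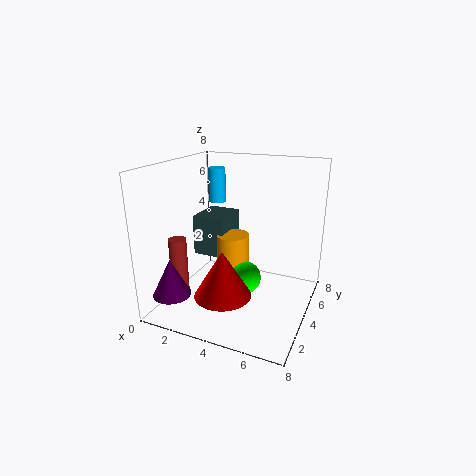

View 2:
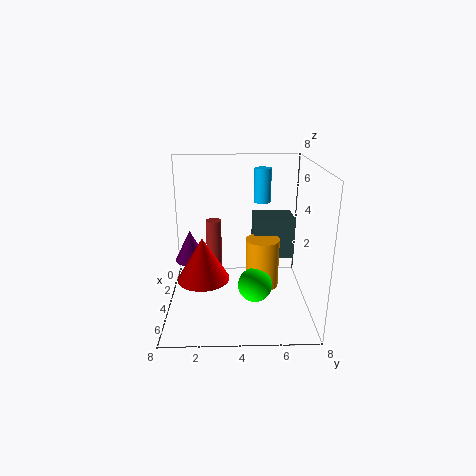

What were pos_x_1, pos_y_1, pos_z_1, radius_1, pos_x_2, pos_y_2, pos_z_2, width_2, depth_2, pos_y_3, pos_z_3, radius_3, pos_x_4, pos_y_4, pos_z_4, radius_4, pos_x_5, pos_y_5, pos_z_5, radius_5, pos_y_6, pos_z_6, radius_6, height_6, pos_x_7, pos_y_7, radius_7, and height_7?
pos_x_1 = 1
pos_y_1 = 2.5
pos_z_1 = 0.5
radius_1 = 0.5
pos_x_2 = 0.5
pos_y_2 = 5
pos_z_2 = 2
width_2 = 2
depth_2 = 2.5
pos_y_3 = 5
pos_z_3 = 1
radius_3 = 1
pos_x_4 = 3
pos_y_4 = 5.5
pos_z_4 = 0.5
radius_4 = 1
pos_x_5 = 4
pos_y_5 = 2
pos_z_5 = 1.5
radius_5 = 1.5
pos_y_6 = 1
pos_z_6 = 1.5
radius_6 = 1
height_6 = 2
pos_x_7 = 2
pos_y_7 = 5.5
radius_7 = 0.5
height_7 = 2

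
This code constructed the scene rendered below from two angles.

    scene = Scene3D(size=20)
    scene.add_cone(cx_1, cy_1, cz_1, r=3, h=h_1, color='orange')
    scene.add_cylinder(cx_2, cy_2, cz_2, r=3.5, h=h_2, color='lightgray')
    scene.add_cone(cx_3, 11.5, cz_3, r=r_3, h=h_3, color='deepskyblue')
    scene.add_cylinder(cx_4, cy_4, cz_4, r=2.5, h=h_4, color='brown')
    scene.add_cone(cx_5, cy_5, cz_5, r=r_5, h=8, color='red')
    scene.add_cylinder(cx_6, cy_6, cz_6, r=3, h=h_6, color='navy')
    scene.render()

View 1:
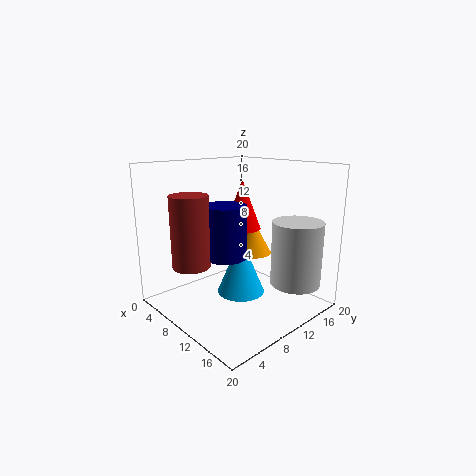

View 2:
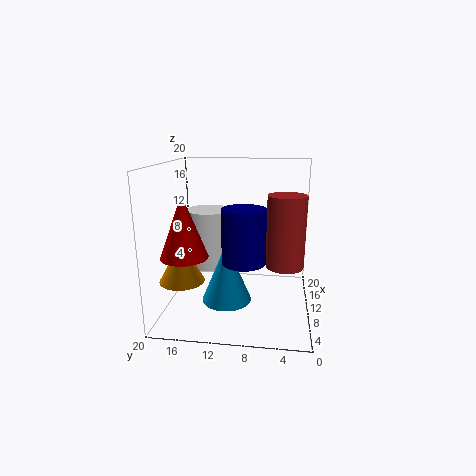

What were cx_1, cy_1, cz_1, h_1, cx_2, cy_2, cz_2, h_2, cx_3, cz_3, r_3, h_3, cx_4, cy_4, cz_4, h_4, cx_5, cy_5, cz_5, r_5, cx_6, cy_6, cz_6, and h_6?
cx_1 = 6; cy_1 = 17; cz_1 = 5; h_1 = 5.5; cx_2 = 16; cy_2 = 15.5; cz_2 = 3.5; h_2 = 9; cx_3 = 9; cz_3 = 1; r_3 = 3.5; h_3 = 8.5; cx_4 = 8; cy_4 = 3.5; cz_4 = 7; h_4 = 9.5; cx_5 = 4.5; cy_5 = 16; cz_5 = 9; r_5 = 3; cx_6 = 8.5; cy_6 = 9; cz_6 = 7; h_6 = 7.5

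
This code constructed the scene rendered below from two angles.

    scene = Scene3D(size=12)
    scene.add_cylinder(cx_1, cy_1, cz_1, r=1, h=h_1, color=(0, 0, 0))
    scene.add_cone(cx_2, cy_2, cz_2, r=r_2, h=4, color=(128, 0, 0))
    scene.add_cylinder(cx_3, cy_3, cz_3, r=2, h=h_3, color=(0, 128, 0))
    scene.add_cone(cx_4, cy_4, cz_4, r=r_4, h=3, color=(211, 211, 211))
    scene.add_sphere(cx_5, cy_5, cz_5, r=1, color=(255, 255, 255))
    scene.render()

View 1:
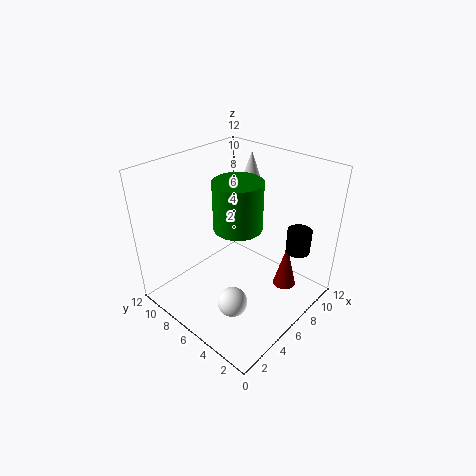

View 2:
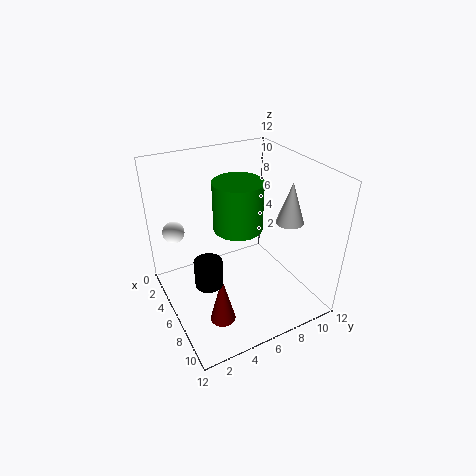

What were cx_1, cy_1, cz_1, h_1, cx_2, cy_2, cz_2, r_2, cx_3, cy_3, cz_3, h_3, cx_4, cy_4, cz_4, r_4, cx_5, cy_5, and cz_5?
cx_1 = 9, cy_1 = 2, cz_1 = 5, h_1 = 2, cx_2 = 9, cy_2 = 3, cz_2 = 1, r_2 = 1, cx_3 = 6, cy_3 = 6, cz_3 = 7, h_3 = 4, cx_4 = 10, cy_4 = 8, cz_4 = 9, r_4 = 1, cx_5 = 1, cy_5 = 2, cz_5 = 5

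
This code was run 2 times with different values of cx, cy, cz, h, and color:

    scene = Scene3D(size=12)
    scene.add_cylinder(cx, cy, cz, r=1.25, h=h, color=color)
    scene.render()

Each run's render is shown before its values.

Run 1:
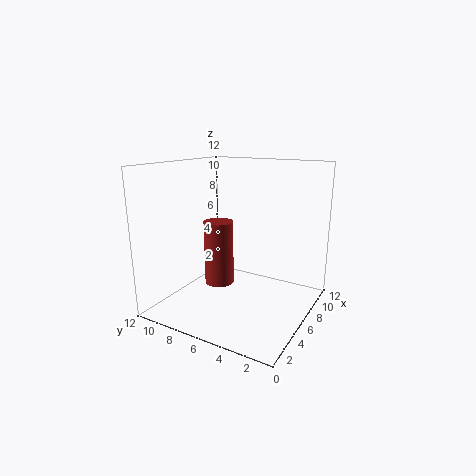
cx = 5.75, cy = 7.75, cz = 1.75, h = 5.5, color = 'brown'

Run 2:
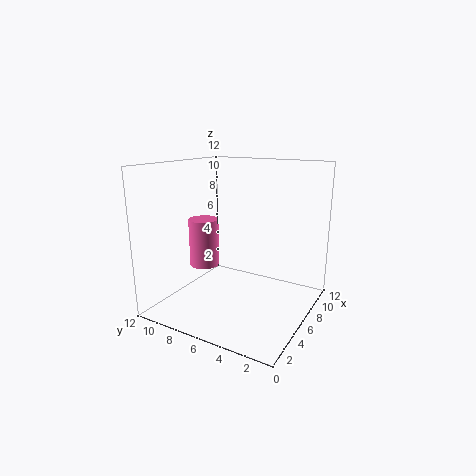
cx = 5, cy = 8.75, cz = 3.5, h = 4, color = 'hotpink'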